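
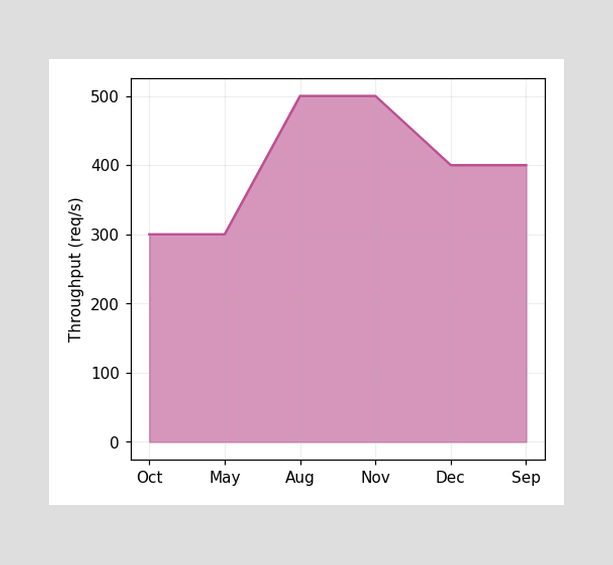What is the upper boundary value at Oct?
300req/s

At Oct the upper boundary is at 300req/s.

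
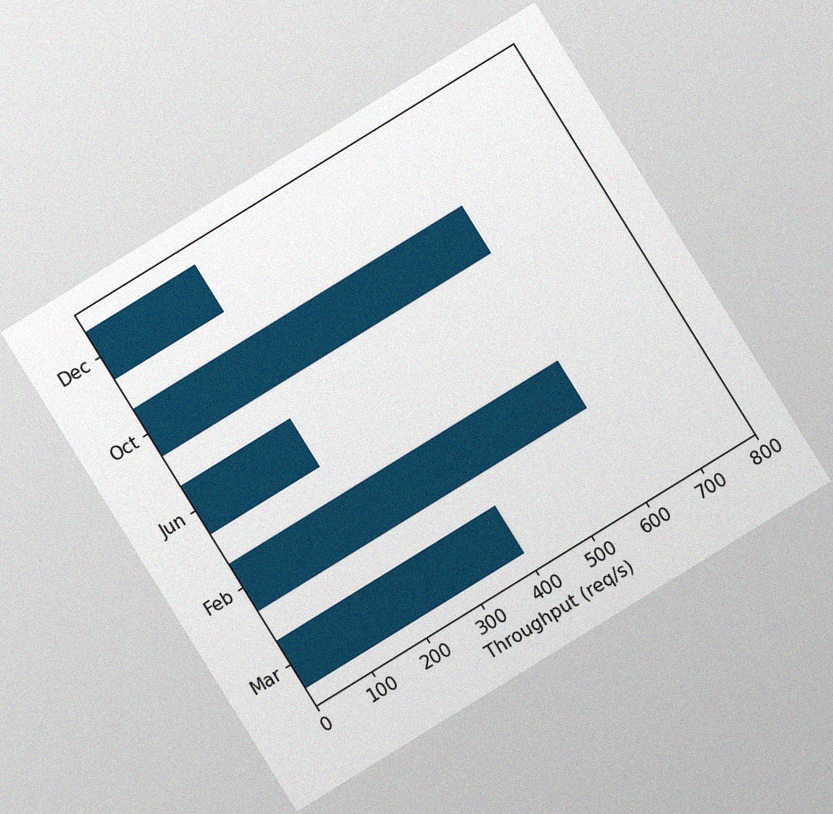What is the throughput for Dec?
200req/s

The chart is tilted about 32° counter-clockwise, with some photo noise. Reading along the chart's x-axis, the Dec bar reaches 200req/s.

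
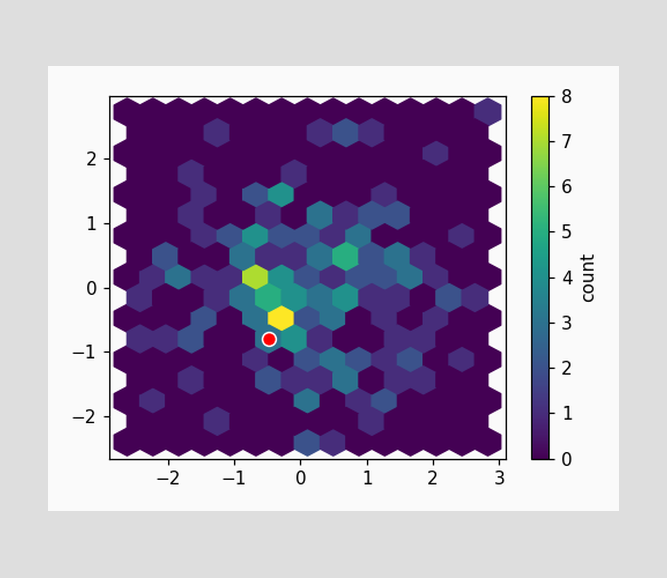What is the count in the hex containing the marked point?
The marked hex reads 3 on the colorbar.

3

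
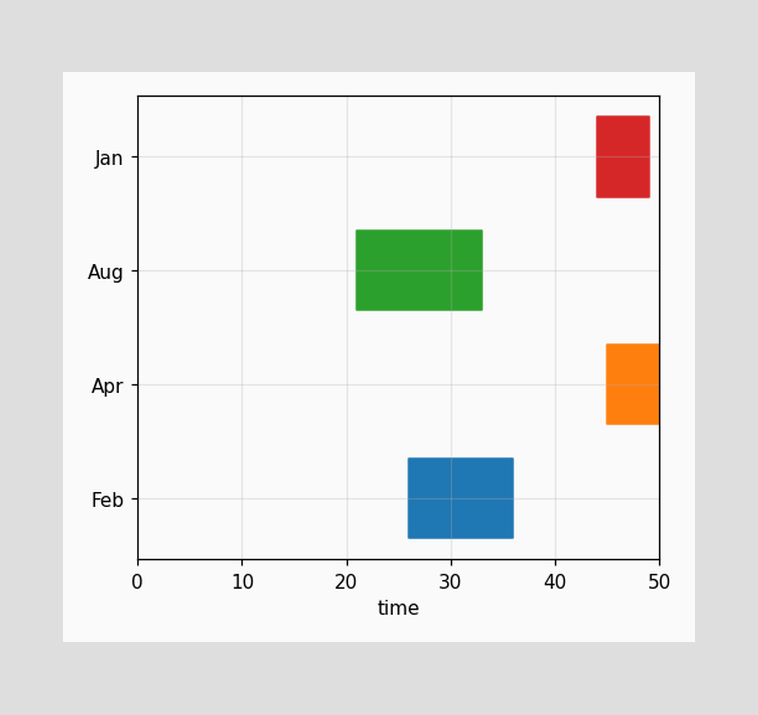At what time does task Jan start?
The Jan bar begins at t=44.

44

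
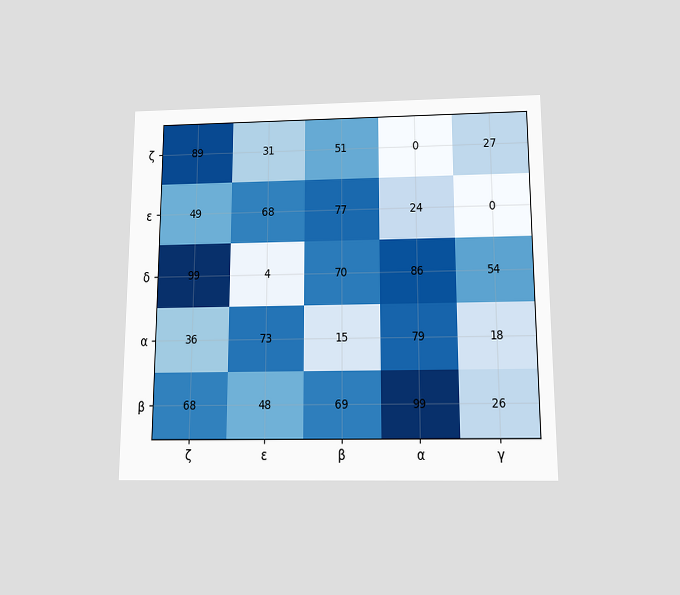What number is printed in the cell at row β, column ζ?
68

The chart is viewed slightly from below. The (β, ζ) cell reads 68.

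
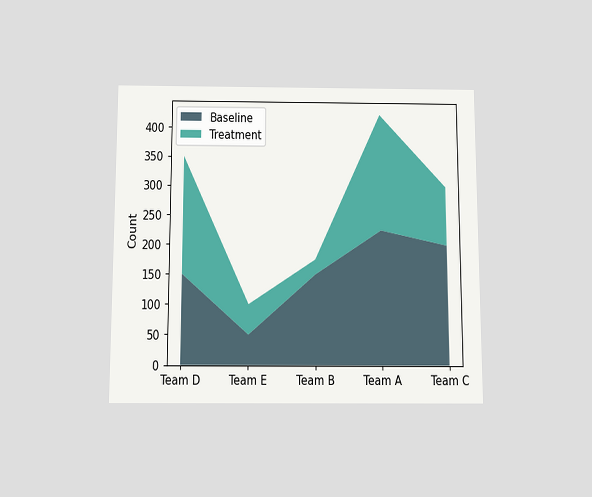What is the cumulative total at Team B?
175

The chart is viewed slightly from below. The stacked total at Team B reaches 175.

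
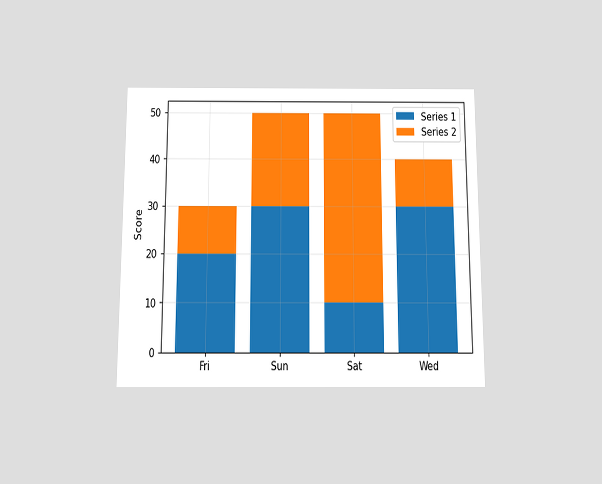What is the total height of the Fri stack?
30

The chart is viewed slightly from below. The Fri stack's top reaches 30 on the y-axis.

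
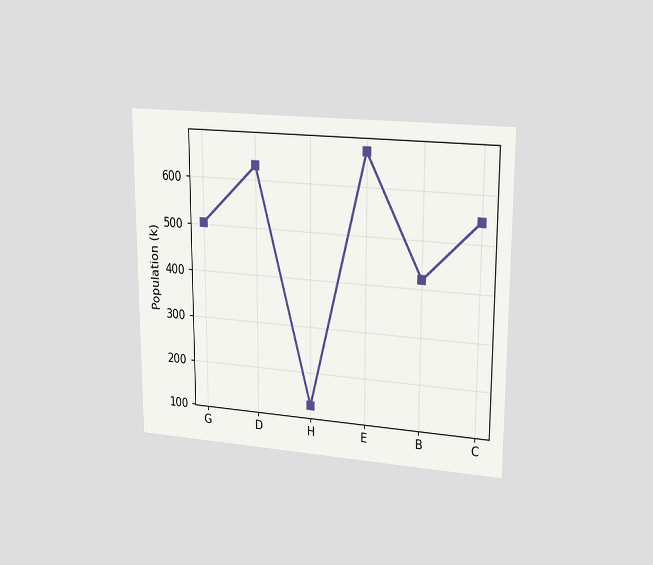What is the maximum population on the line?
672k

The chart is viewed at a slight angle. The highest point is at E, and reading across to the y-axis gives 672k.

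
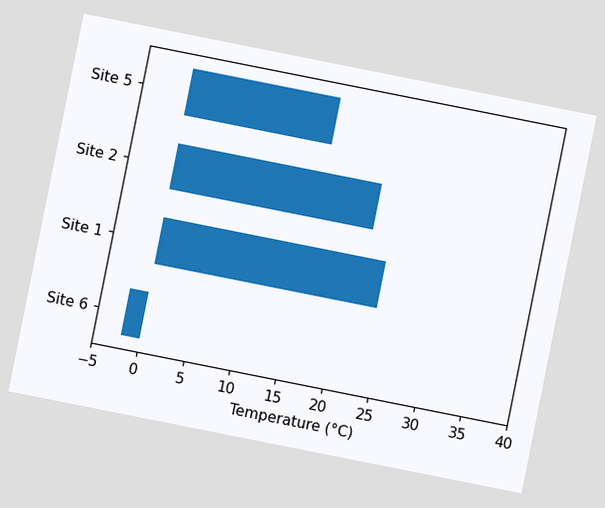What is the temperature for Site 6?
The chart is tilted about 11° clockwise. Reading along the chart's x-axis, the Site 6 bar reaches -2°C.

-2°C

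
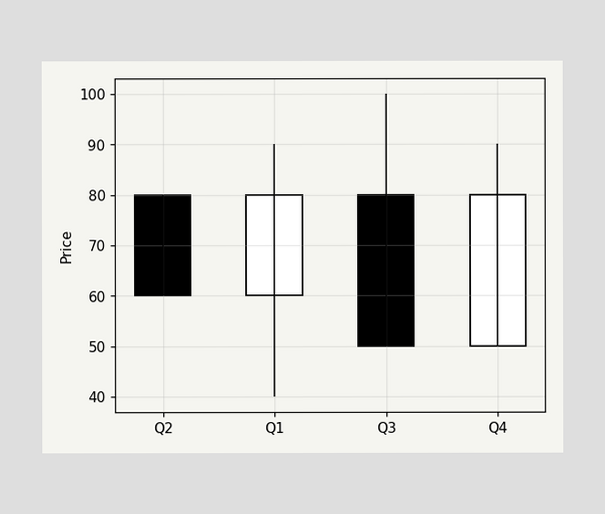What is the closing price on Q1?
80

The Q1 candle closes at 80.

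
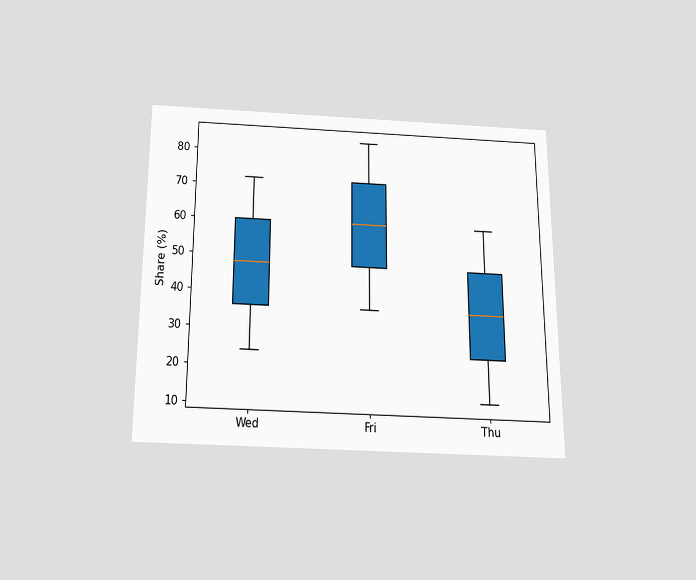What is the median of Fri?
The chart is viewed slightly from below. The median line in the Fri box sits at 60%.

60%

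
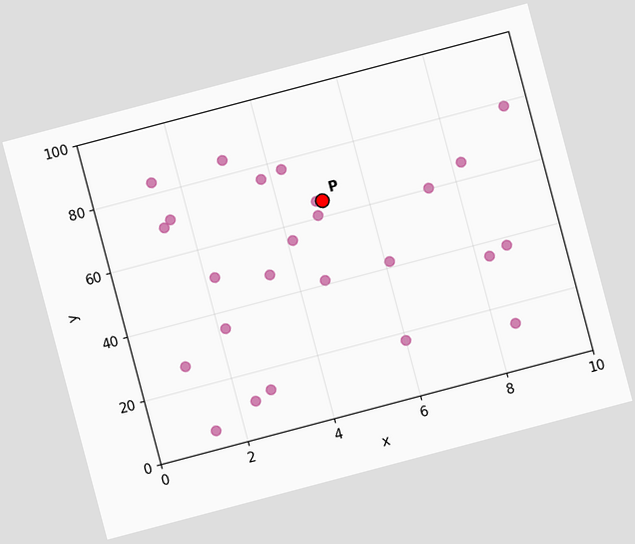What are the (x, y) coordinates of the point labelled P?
(5, 65)

The chart is tilted about 15° counter-clockwise. Following the gridlines from P to each axis, P sits at (5, 65).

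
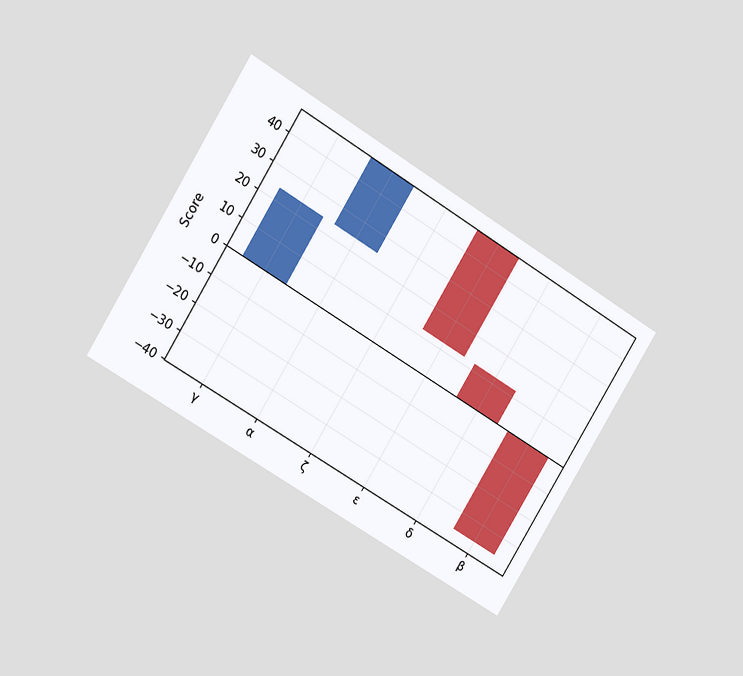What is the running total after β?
The chart is tilted about 32° clockwise and viewed at a slight angle. After β the running total reaches -36.

-36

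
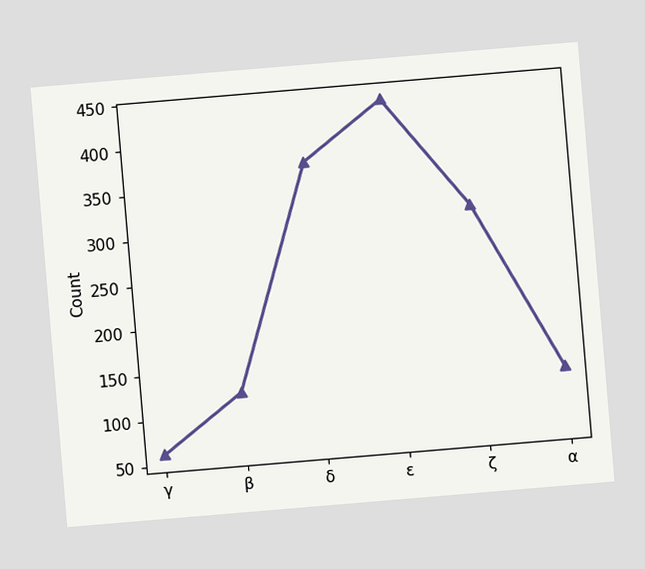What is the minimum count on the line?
The chart is tilted about 5° counter-clockwise. The lowest point is at γ, and reading across to the y-axis gives 62.

62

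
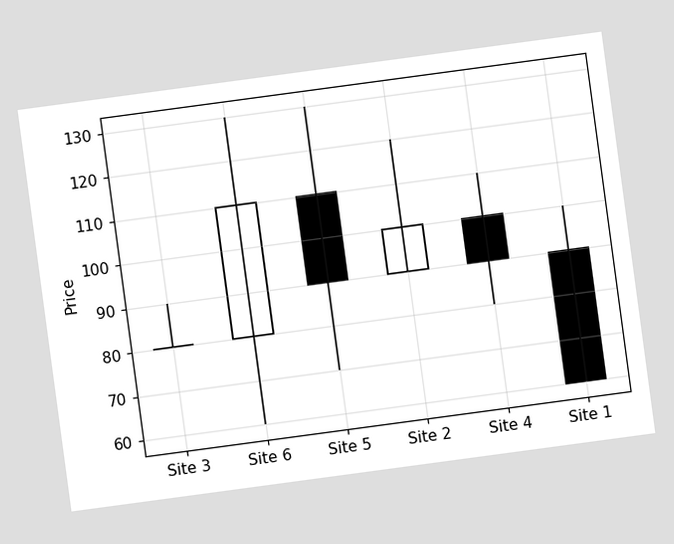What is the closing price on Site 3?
80

The chart is tilted about 8° counter-clockwise. The Site 3 candle closes at 80.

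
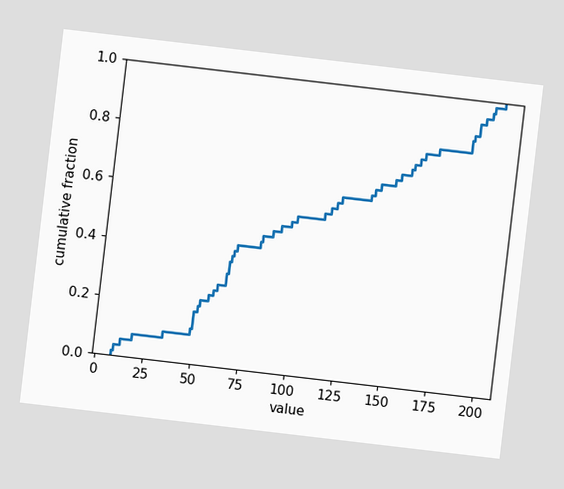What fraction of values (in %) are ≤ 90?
The chart is tilted about 7° clockwise. At x=90 the ECDF step is at 50%.

50%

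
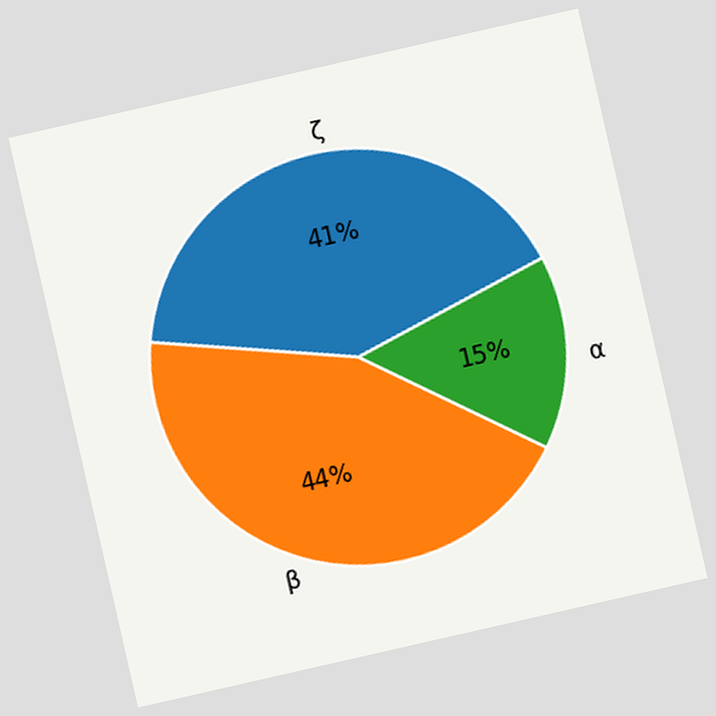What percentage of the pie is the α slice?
15%

The chart is tilted about 13° counter-clockwise. The α slice takes up 15% of the pie.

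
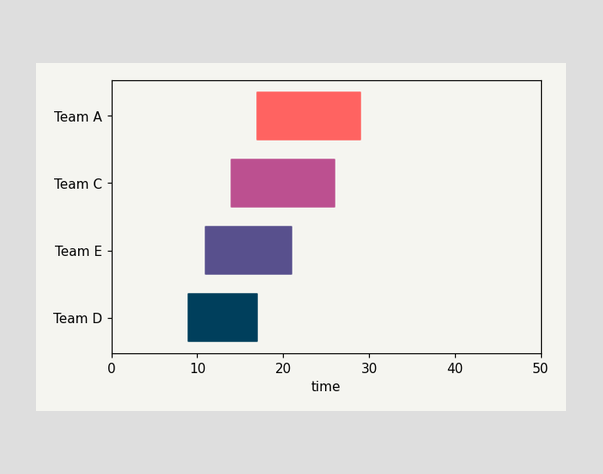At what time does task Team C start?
The Team C bar begins at t=14.

14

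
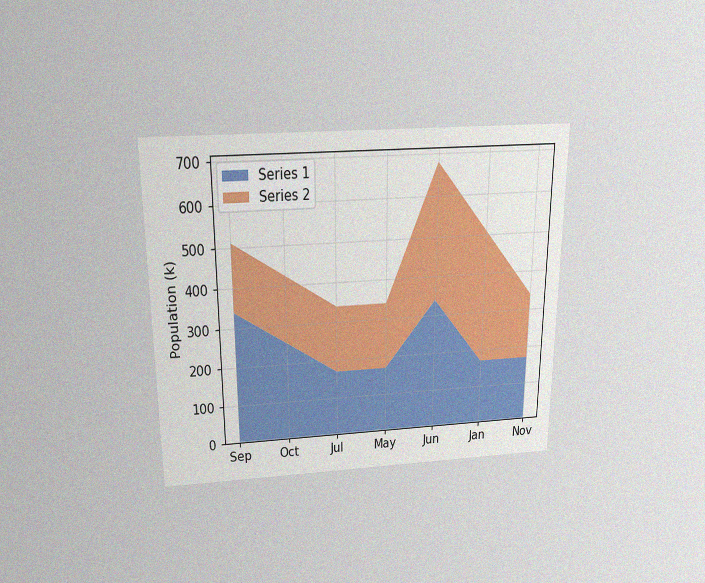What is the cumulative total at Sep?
510k

The chart is viewed slightly from above, with some photo noise. The stacked total at Sep reaches 510k.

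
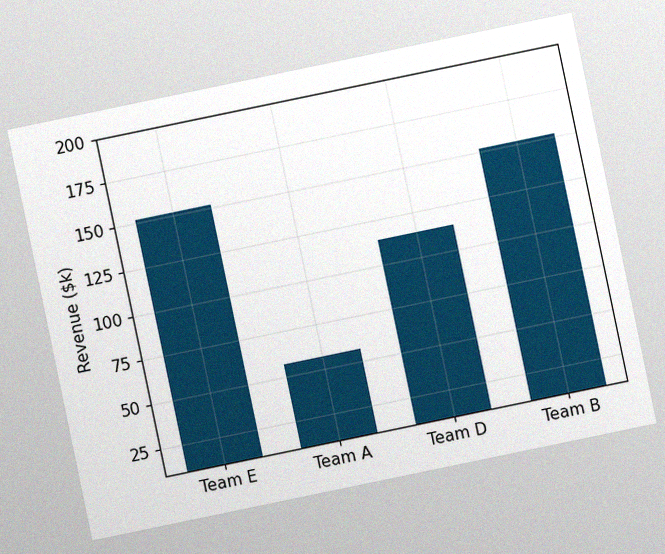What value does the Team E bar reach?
The chart is tilted about 12° counter-clockwise, with some photo noise. Reading along the chart's y-axis, the Team E bar reaches $152k.

$152k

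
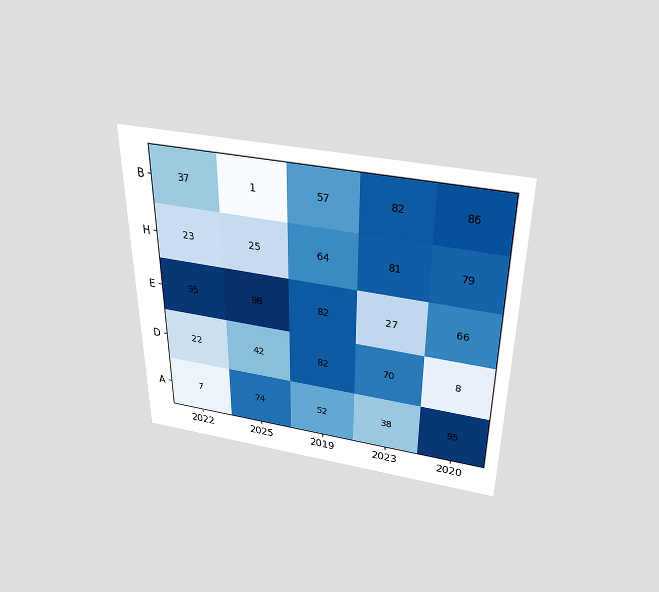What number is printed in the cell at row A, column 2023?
38

The chart is viewed slightly from above. The (A, 2023) cell reads 38.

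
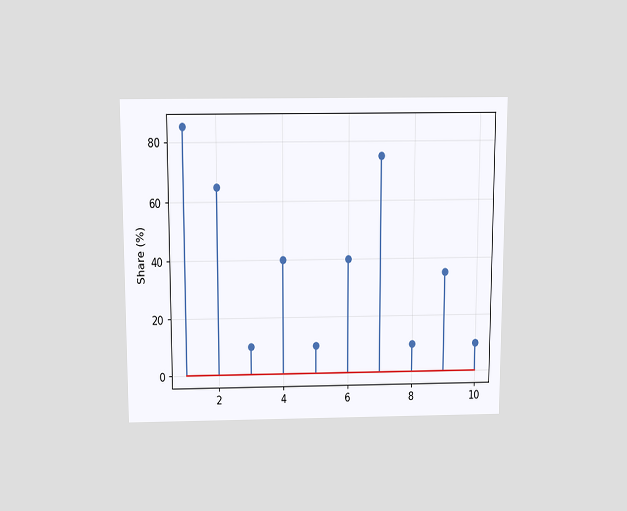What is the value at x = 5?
The chart is viewed slightly from above. The stem at x=5 reaches 10%.

10%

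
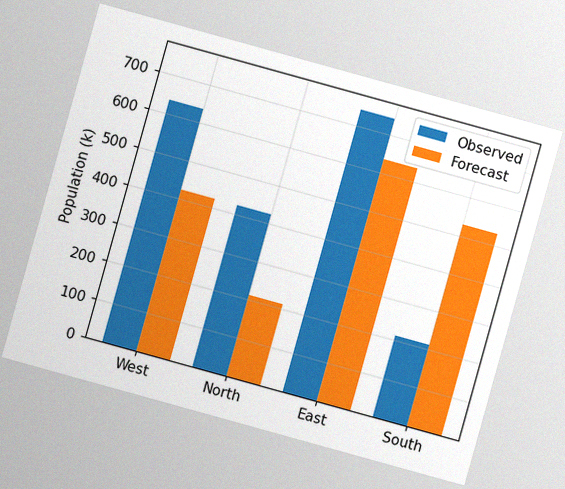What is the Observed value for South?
The chart is tilted about 16° clockwise, with some photo noise. The Observed bar at South reaches 212k on the y-axis.

212k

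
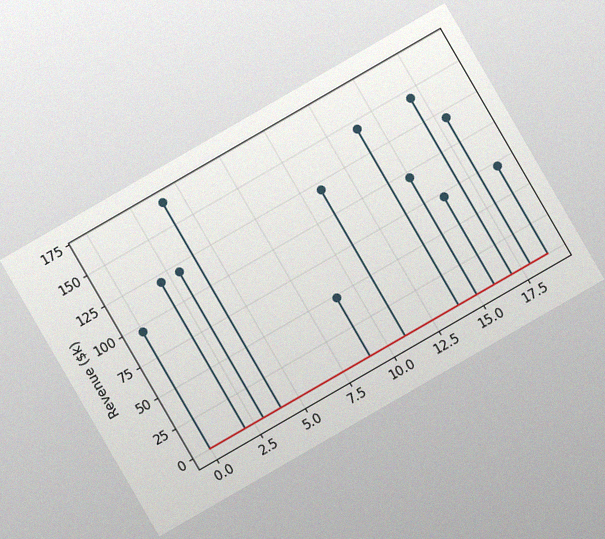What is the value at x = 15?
$96k

The chart is tilted about 30° counter-clockwise, with some photo noise. The stem at x=15 reaches $96k.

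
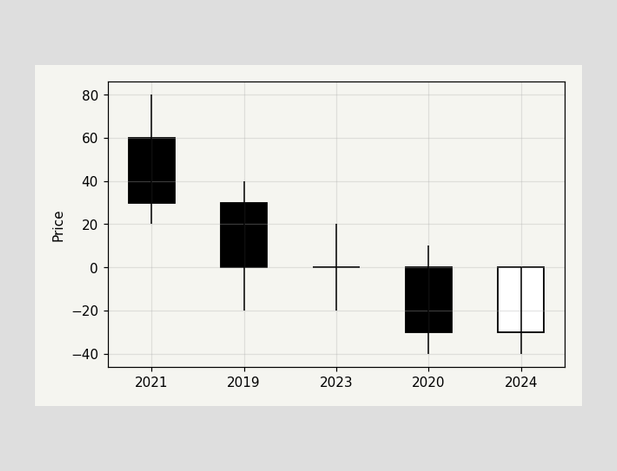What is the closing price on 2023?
The 2023 candle closes at 0.

0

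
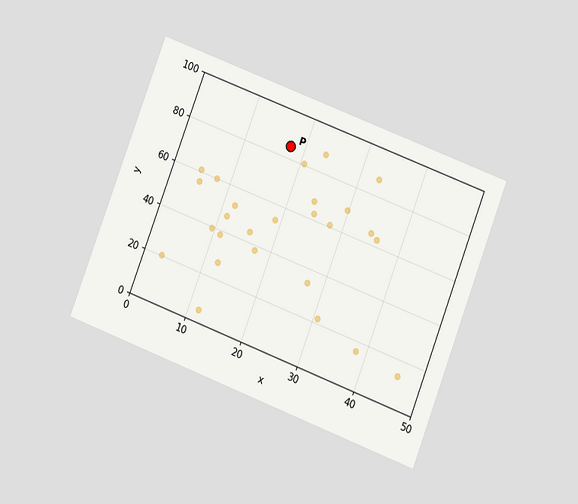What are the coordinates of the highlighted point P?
The chart is tilted about 21° clockwise and viewed at a slight angle. Following the gridlines from P to each axis, P sits at (17.5, 85).

(17.5, 85)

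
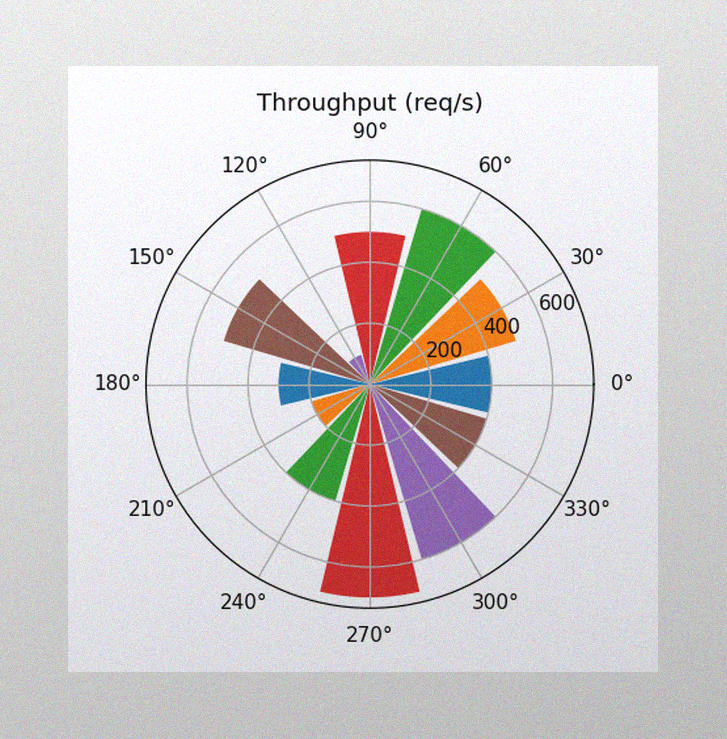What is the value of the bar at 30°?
500req/s

The image has some photo noise and uneven lighting. The bar at 30° reaches 500req/s on the radial axis.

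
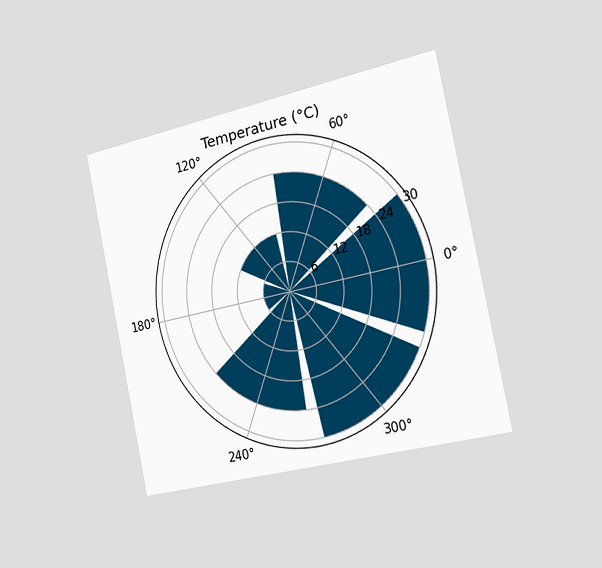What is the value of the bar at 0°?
The chart is tilted about 12° counter-clockwise and viewed slightly from the right. The bar at 0° reaches 30°C on the radial axis.

30°C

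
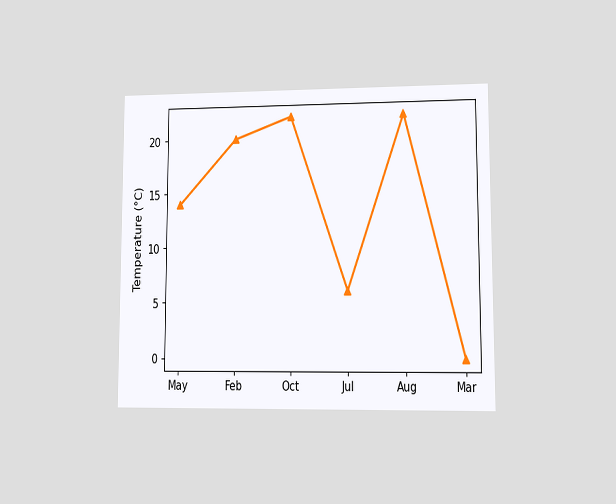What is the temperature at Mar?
0°C

The chart is viewed at a slight angle. At Mar, the line is at 0°C.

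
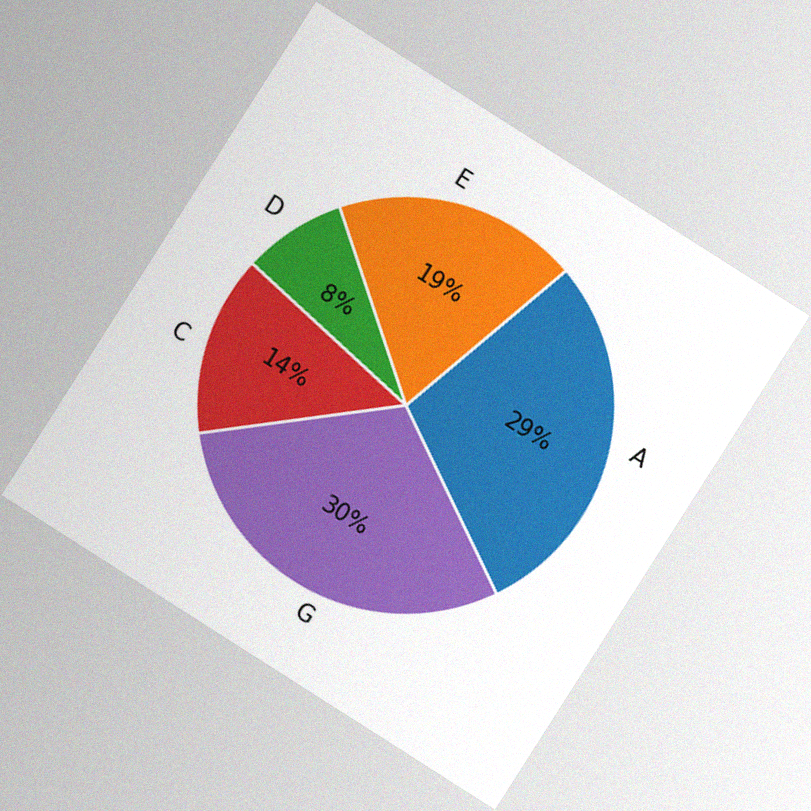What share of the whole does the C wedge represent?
The chart is tilted about 33° clockwise, with some photo noise. The C slice takes up 14% of the pie.

14%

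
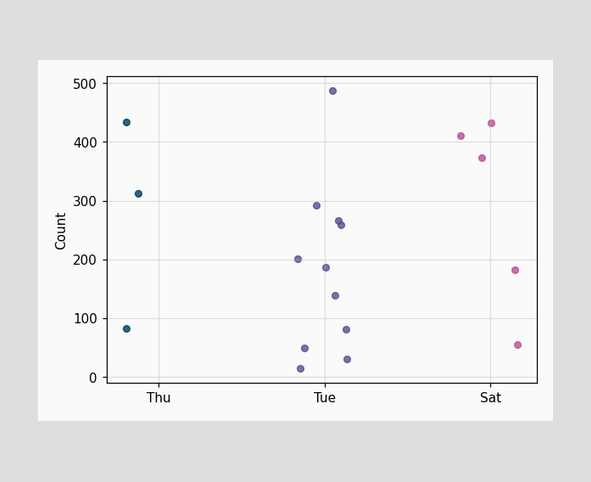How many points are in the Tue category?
Counting the markers in the Tue column gives 11.

11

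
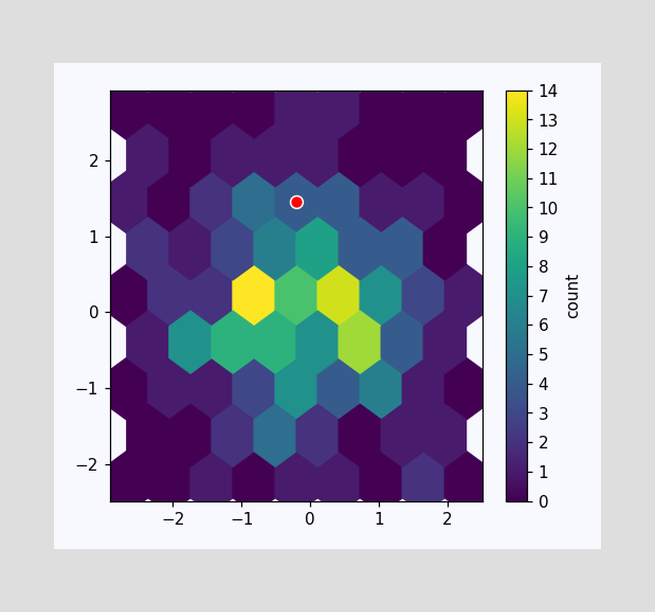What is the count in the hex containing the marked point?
4

The marked hex reads 4 on the colorbar.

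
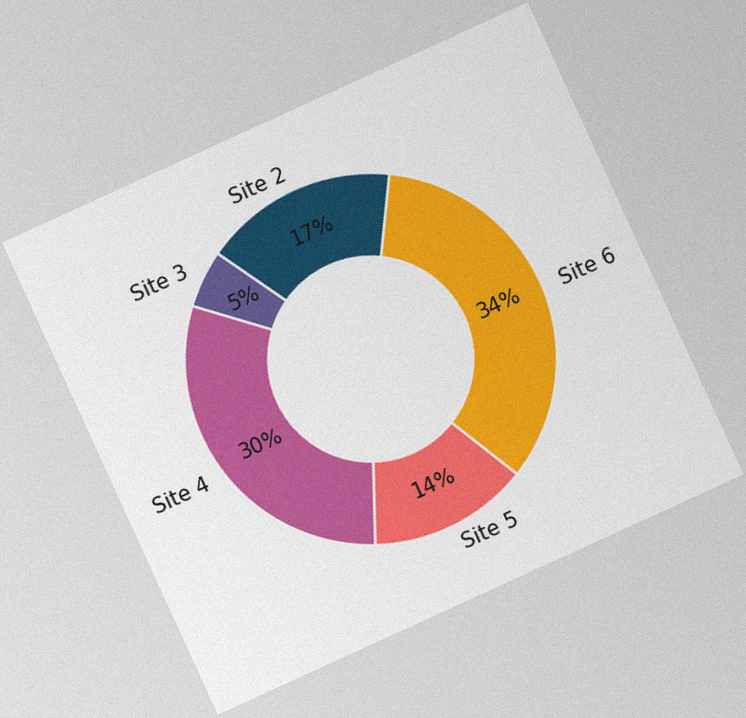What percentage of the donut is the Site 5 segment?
14%

The chart is tilted about 25° counter-clockwise, with some photo noise. The Site 5 segment takes up 14% of the ring.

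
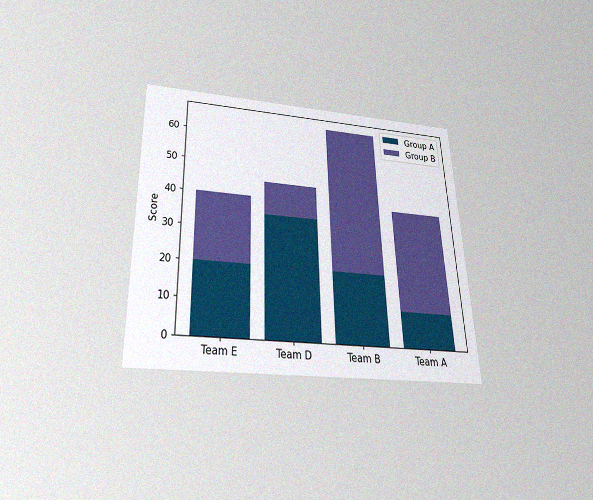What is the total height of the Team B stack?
65

The chart is tilted about 2° counter-clockwise and viewed slightly from below, with some photo noise. The Team B stack's top reaches 65 on the y-axis.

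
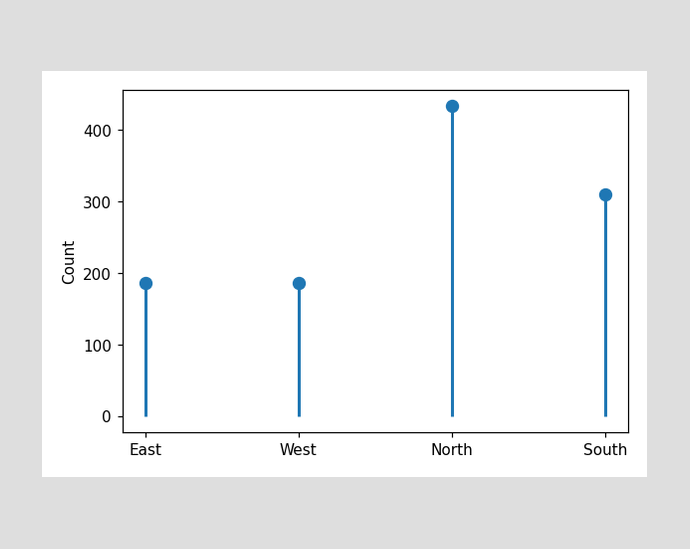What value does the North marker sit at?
434

The North marker sits at 434.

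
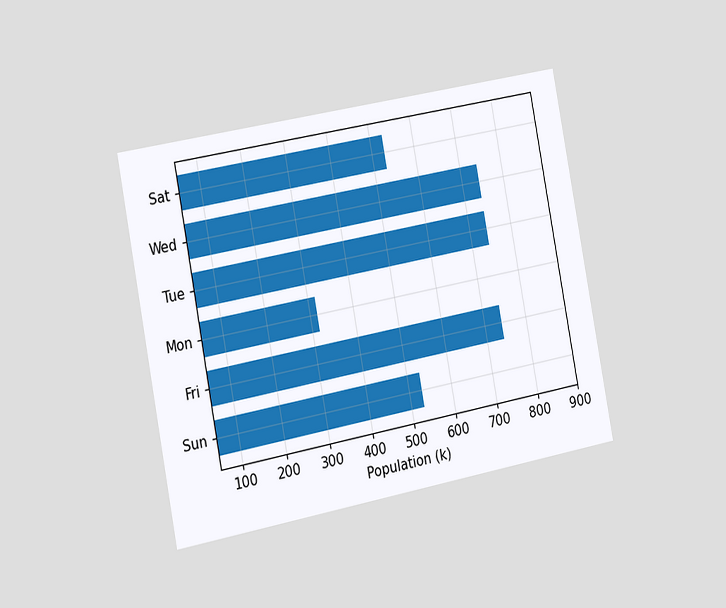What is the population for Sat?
530k

The chart is tilted about 11° counter-clockwise and viewed slightly from the left. Reading along the chart's x-axis, the Sat bar reaches 530k.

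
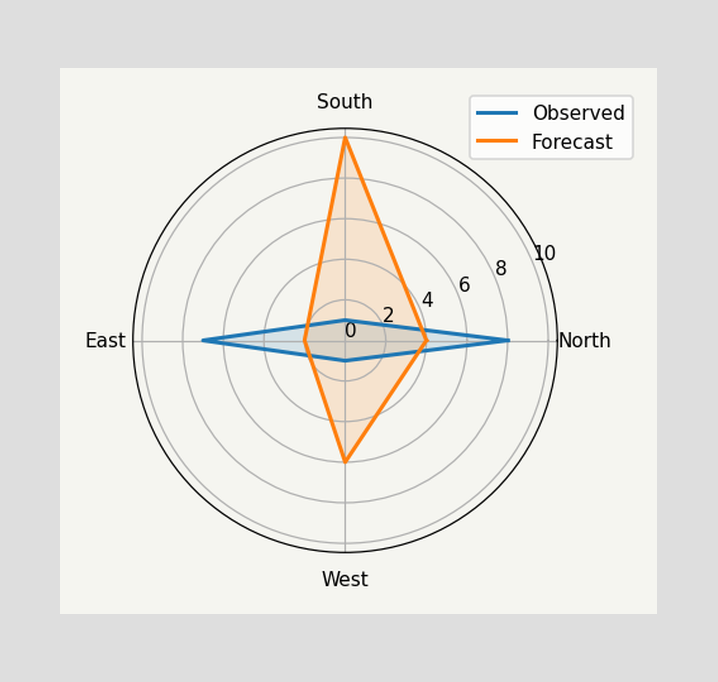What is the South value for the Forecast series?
On the South axis, Forecast reaches 10.

10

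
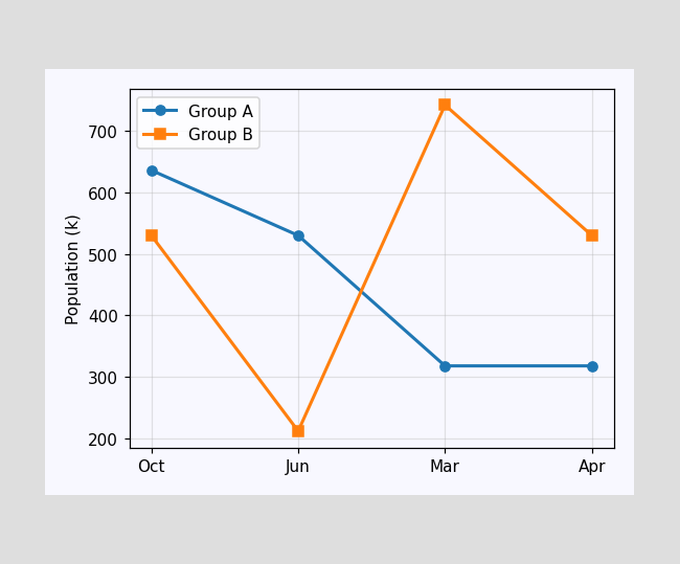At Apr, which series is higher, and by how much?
Group B, by 212k

At Apr, Group B sits above the other line by 212k.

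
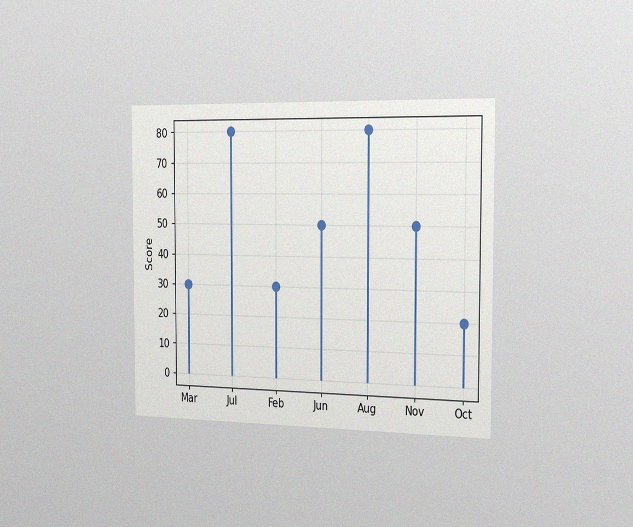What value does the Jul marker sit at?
The chart is viewed slightly from the right, with some photo noise. The Jul marker sits at 80.

80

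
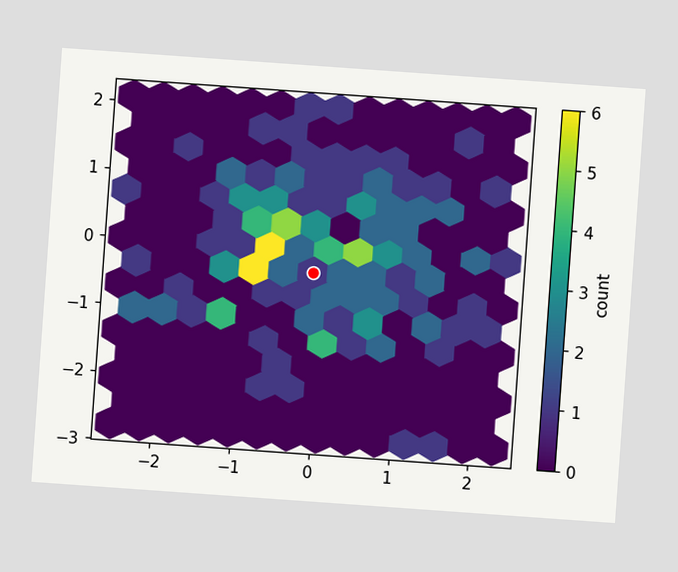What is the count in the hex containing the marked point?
1

The chart is tilted about 4° clockwise. The marked hex reads 1 on the colorbar.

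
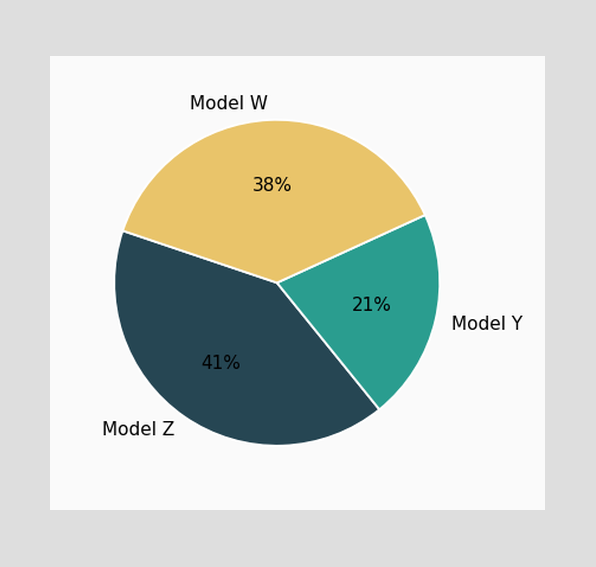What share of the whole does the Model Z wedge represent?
41%

The Model Z slice takes up 41% of the pie.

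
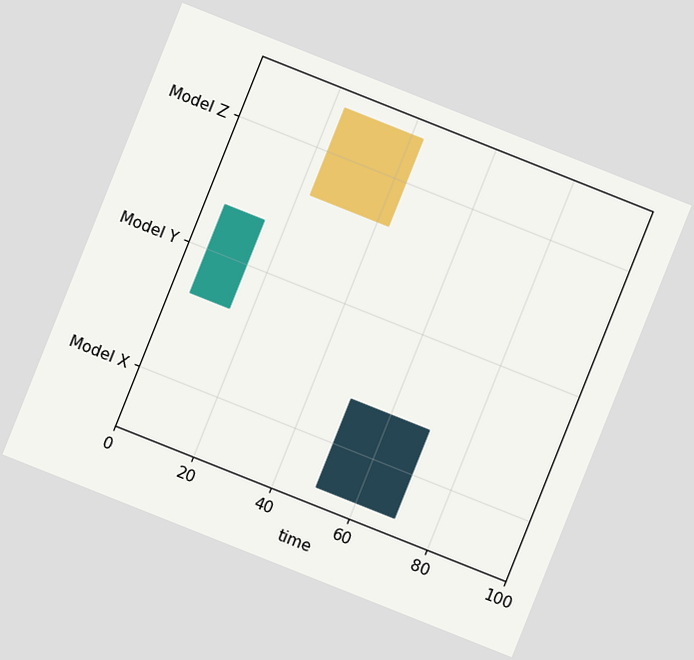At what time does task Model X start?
50

The chart is tilted about 22° clockwise. The Model X bar begins at t=50.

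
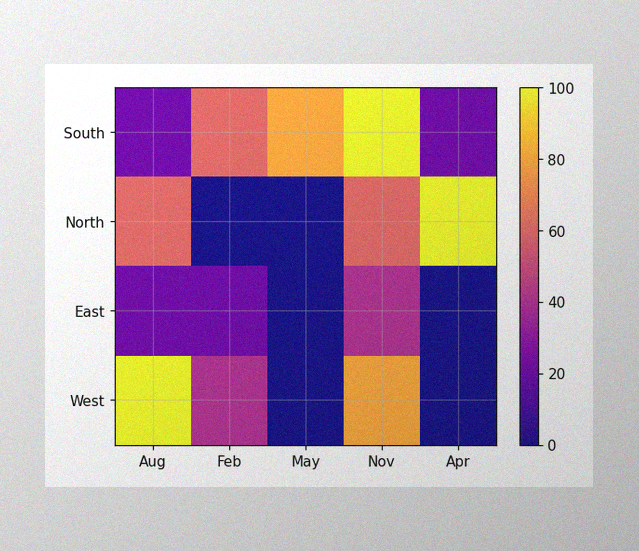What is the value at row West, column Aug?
The image has some photo noise and uneven lighting. Matching cell (West, Aug) against the colorbar gives 100.

100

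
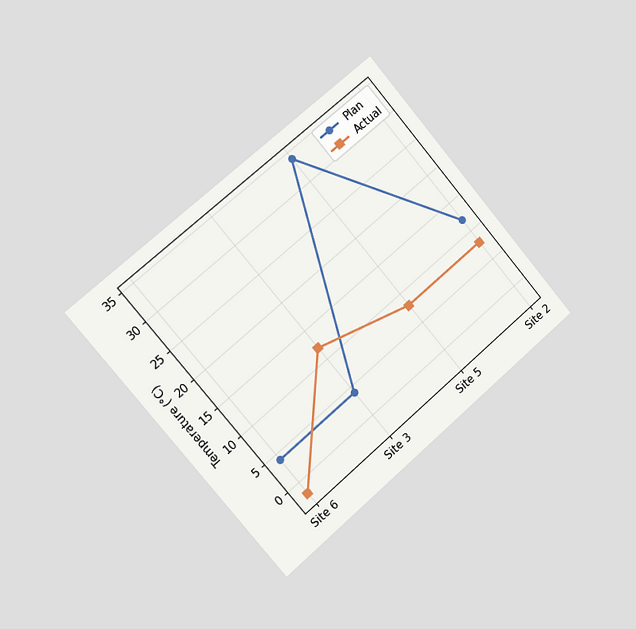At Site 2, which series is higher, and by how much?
The chart is tilted about 41° counter-clockwise and viewed slightly from the left. At Site 2, Plan sits above the other line by 4°C.

Plan, by 4°C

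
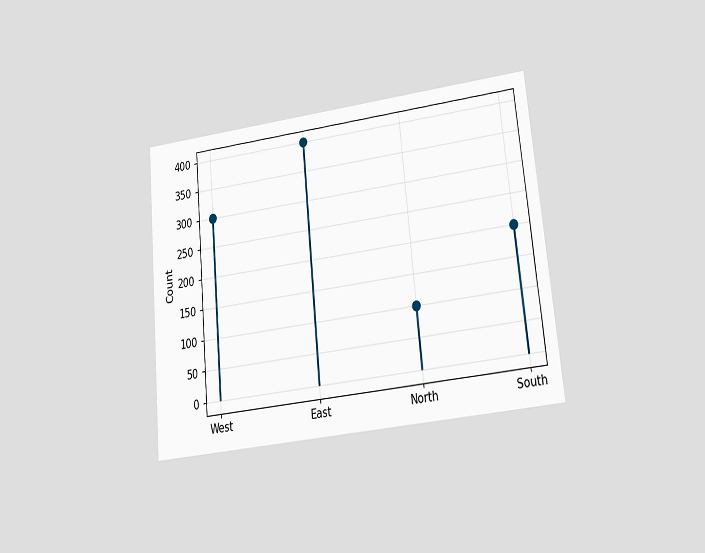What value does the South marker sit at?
200

The chart is tilted about 5° counter-clockwise and viewed at a slight angle. The South marker sits at 200.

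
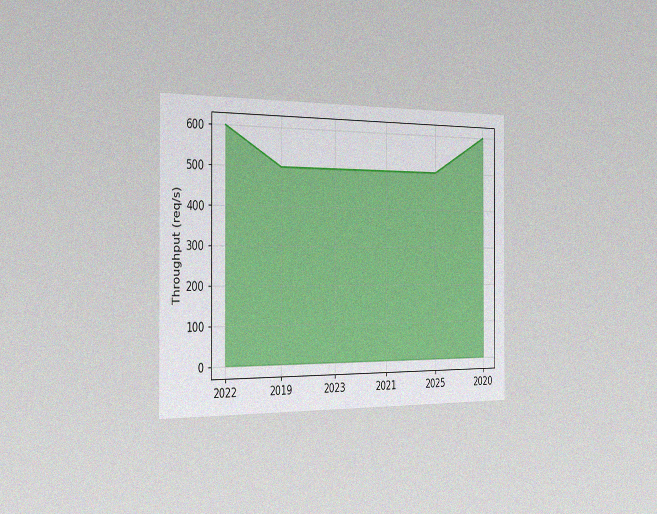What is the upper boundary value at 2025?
The chart is viewed slightly from the left, with some photo noise. At 2025 the upper boundary is at 500req/s.

500req/s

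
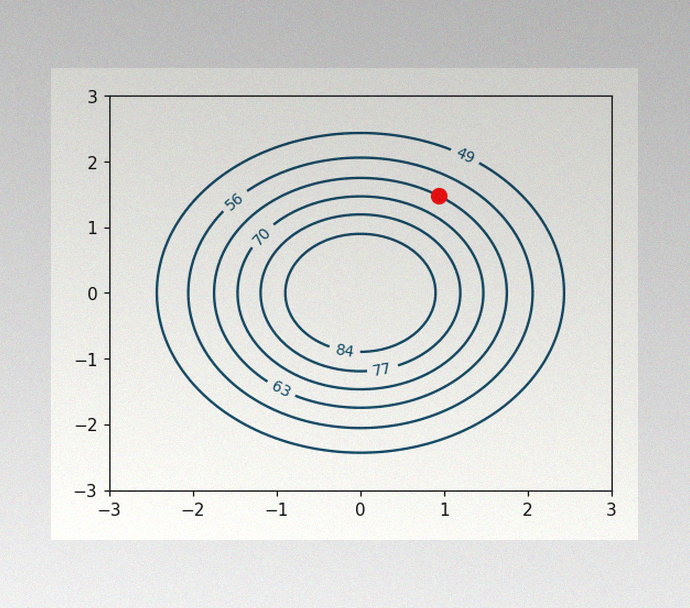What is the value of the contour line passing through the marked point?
63

The image has some photo noise and uneven lighting. The marked point sits on the contour labelled 63.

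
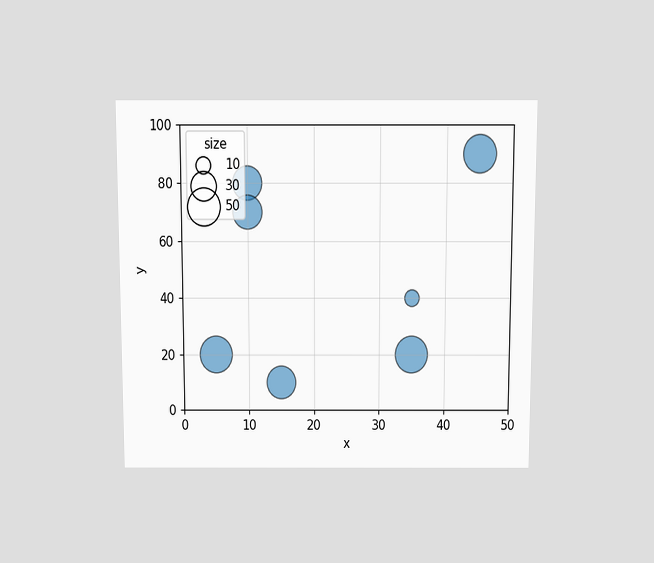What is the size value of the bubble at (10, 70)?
40

The chart is viewed slightly from above. Matching the bubble at (10, 70) against the size legend gives 40.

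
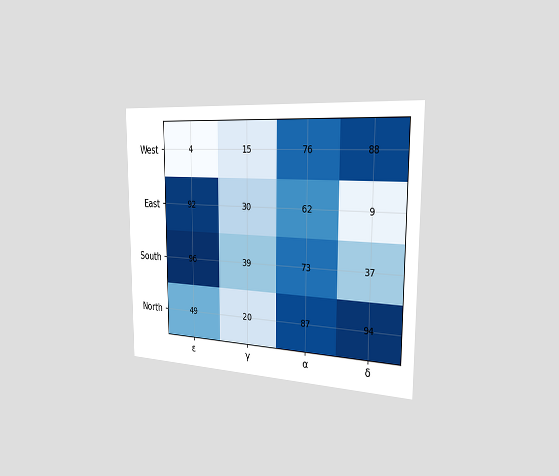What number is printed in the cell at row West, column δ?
88

The chart is viewed slightly from the right. The (West, δ) cell reads 88.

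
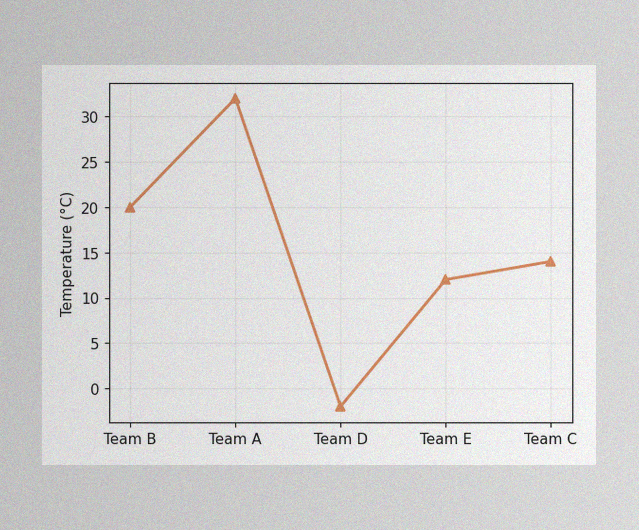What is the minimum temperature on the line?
The image has some photo noise and uneven lighting. The lowest point is at Team D, and reading across to the y-axis gives -2°C.

-2°C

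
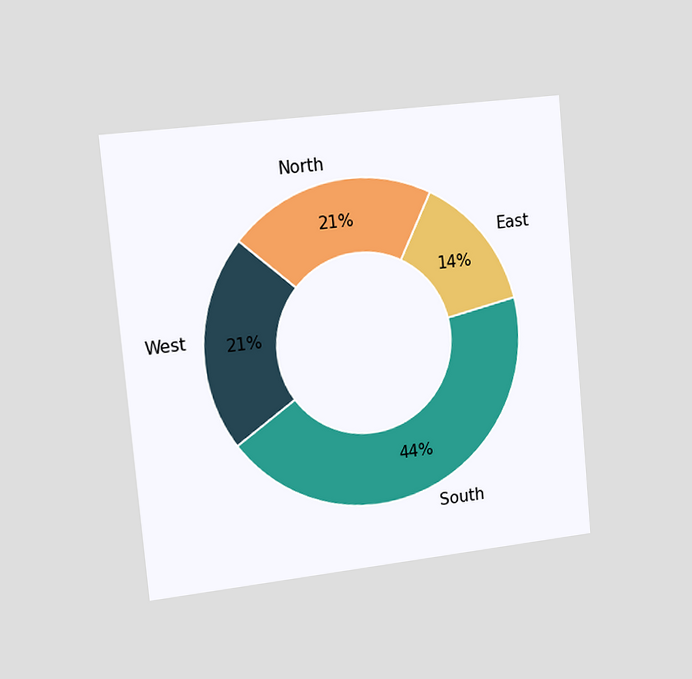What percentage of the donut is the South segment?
44%

The chart is tilted about 5° counter-clockwise and viewed slightly from the left. The South segment takes up 44% of the ring.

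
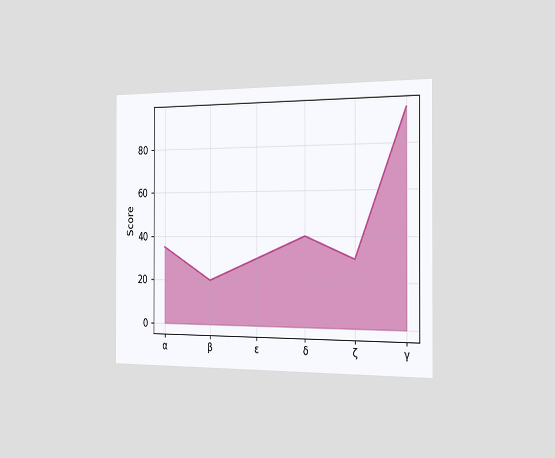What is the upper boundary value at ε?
30

The chart is viewed slightly from the right. At ε the upper boundary is at 30.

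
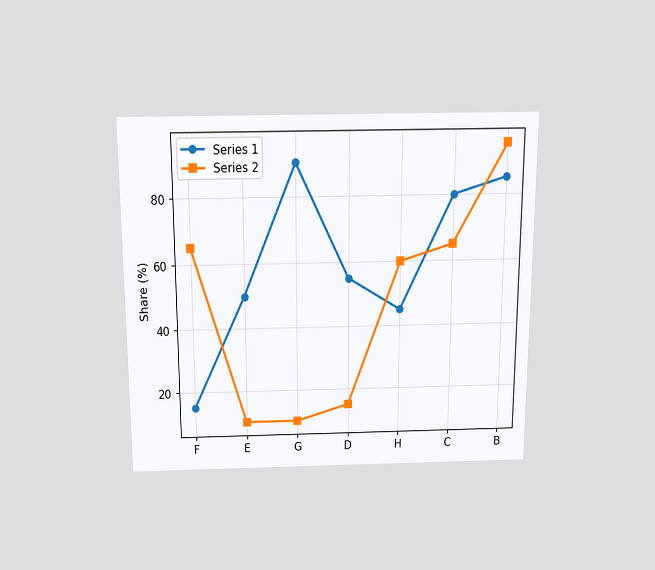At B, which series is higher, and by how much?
Series 2, by 10%

The chart is viewed slightly from above. At B, Series 2 sits above the other line by 10%.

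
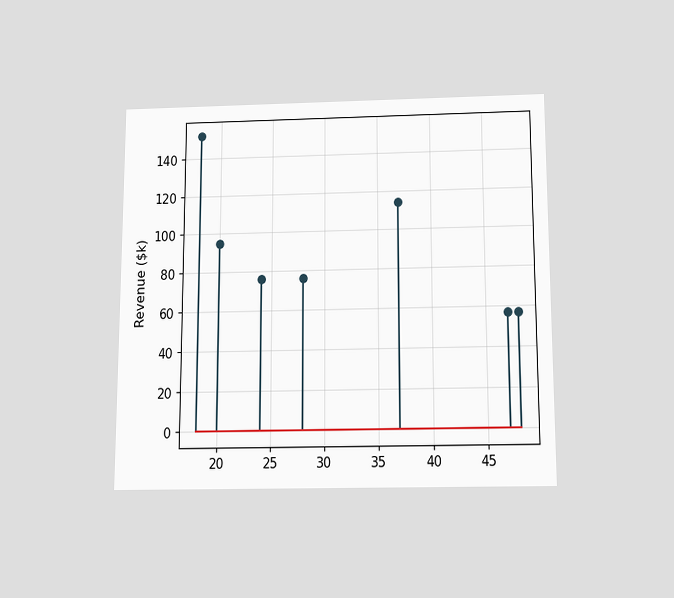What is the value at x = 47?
The chart is viewed slightly from below. The stem at x=47 reaches $57k.

$57k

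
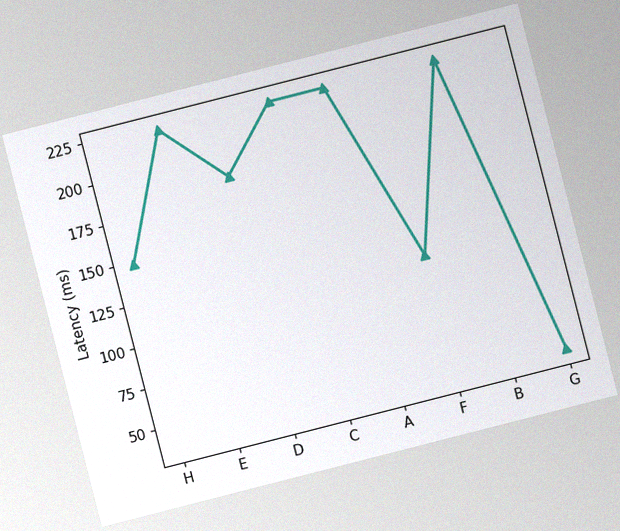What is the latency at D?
The chart is tilted about 14° counter-clockwise, with some photo noise. At D, the line is at 185ms.

185ms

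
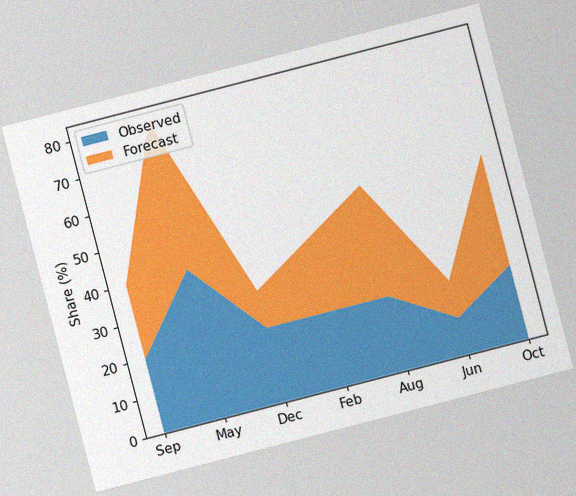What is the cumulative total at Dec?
The chart is tilted about 15° counter-clockwise, with some photo noise. The stacked total at Dec reaches 30%.

30%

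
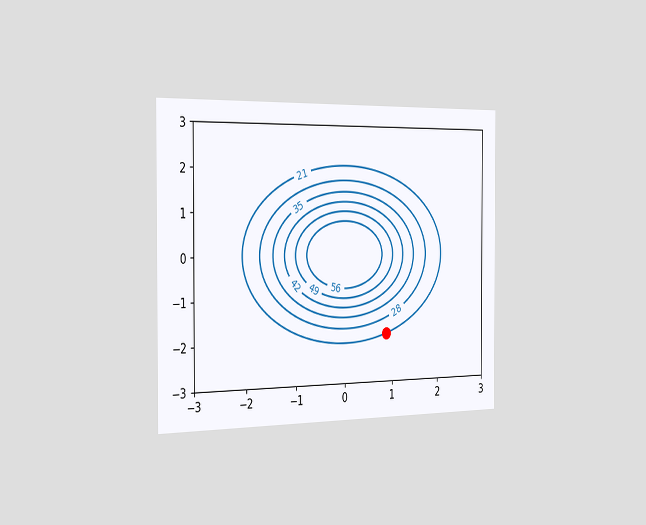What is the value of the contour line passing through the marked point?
The chart is viewed slightly from the left. The marked point sits on the contour labelled 21.

21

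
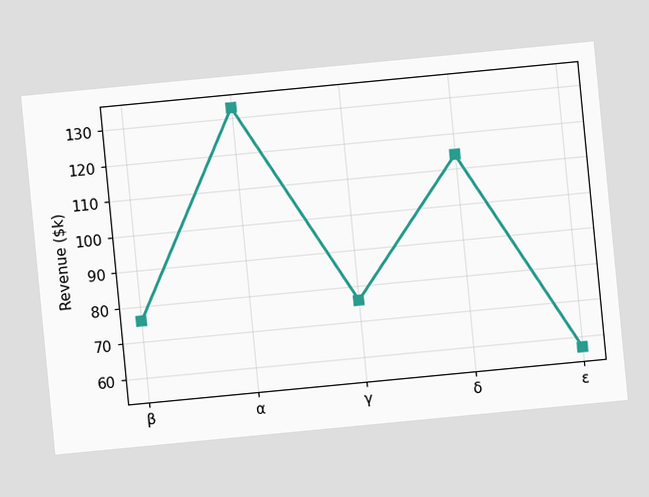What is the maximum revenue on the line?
The chart is tilted about 5° counter-clockwise. The highest point is at α, and reading across to the y-axis gives $133k.

$133k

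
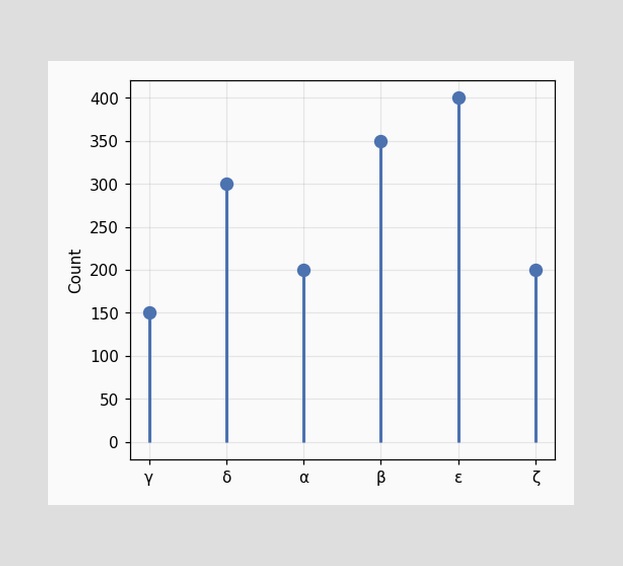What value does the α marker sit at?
The α marker sits at 200.

200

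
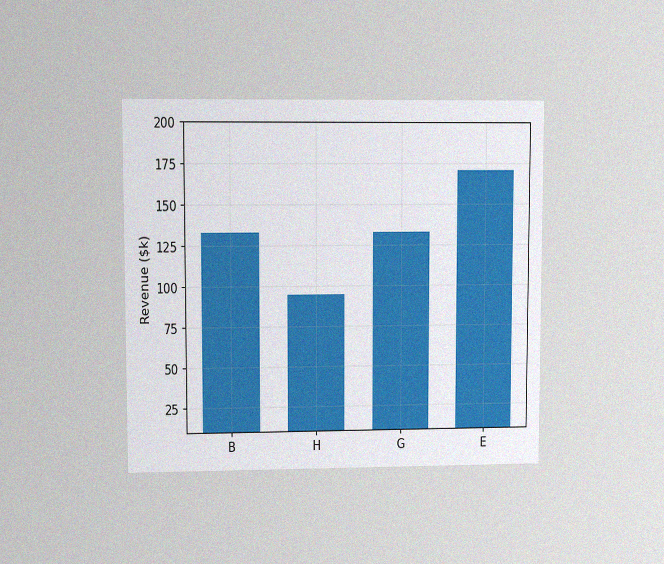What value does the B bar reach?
The chart is viewed at a slight angle, with some photo noise. Reading along the chart's y-axis, the B bar reaches $133k.

$133k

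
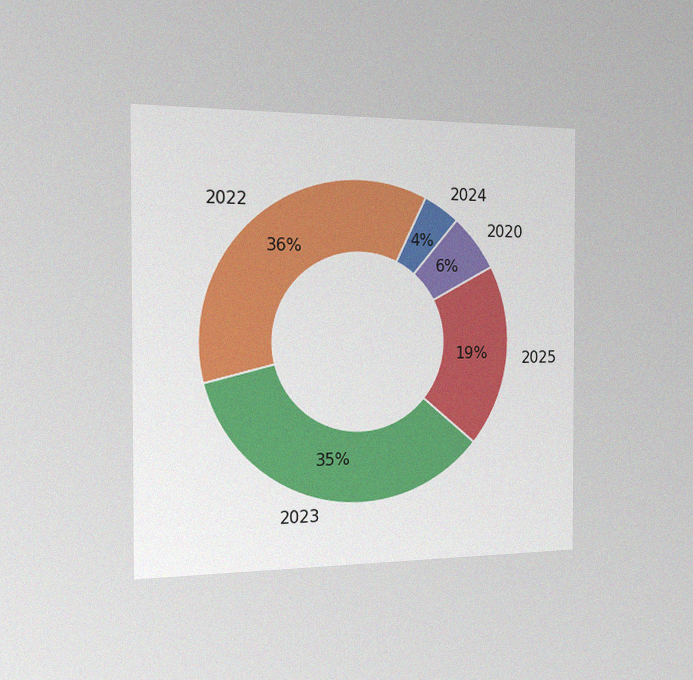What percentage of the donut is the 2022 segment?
The chart is viewed slightly from the left, with some photo noise. The 2022 segment takes up 36% of the ring.

36%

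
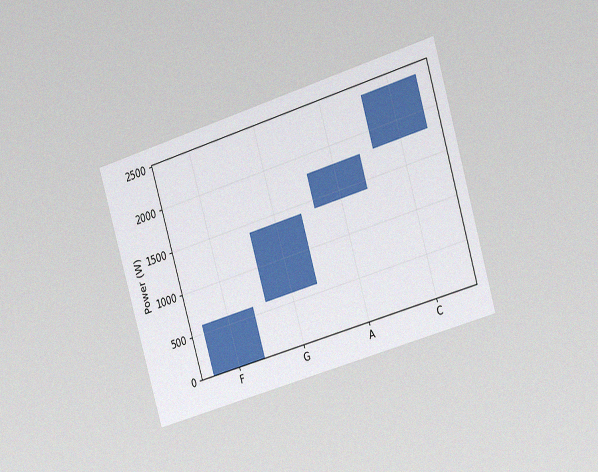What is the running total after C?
2400W

The chart is tilted about 16° counter-clockwise and viewed slightly from the right, with some photo noise. After C the running total reaches 2400W.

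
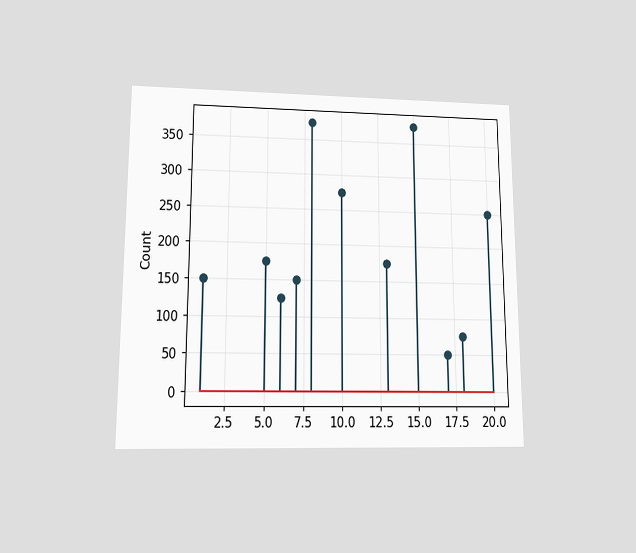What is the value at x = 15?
375

The chart is viewed at a slight angle. The stem at x=15 reaches 375.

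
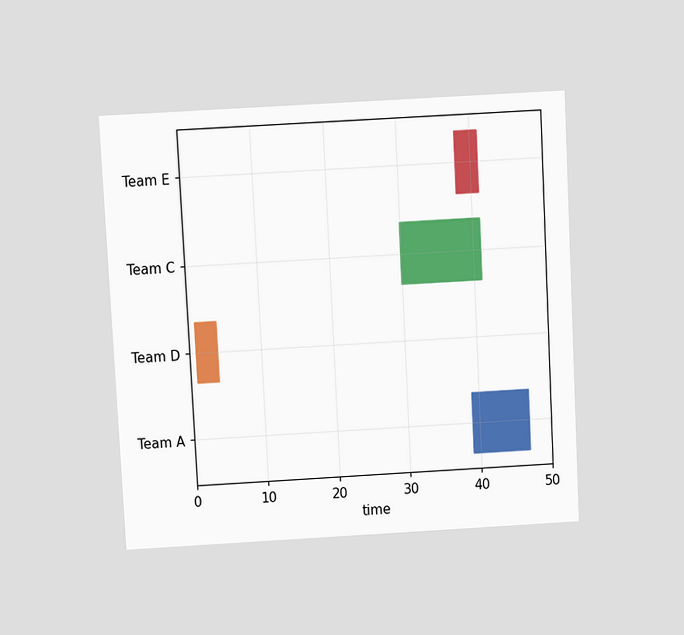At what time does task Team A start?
The chart is tilted about 3° counter-clockwise and viewed slightly from above. The Team A bar begins at t=39.

39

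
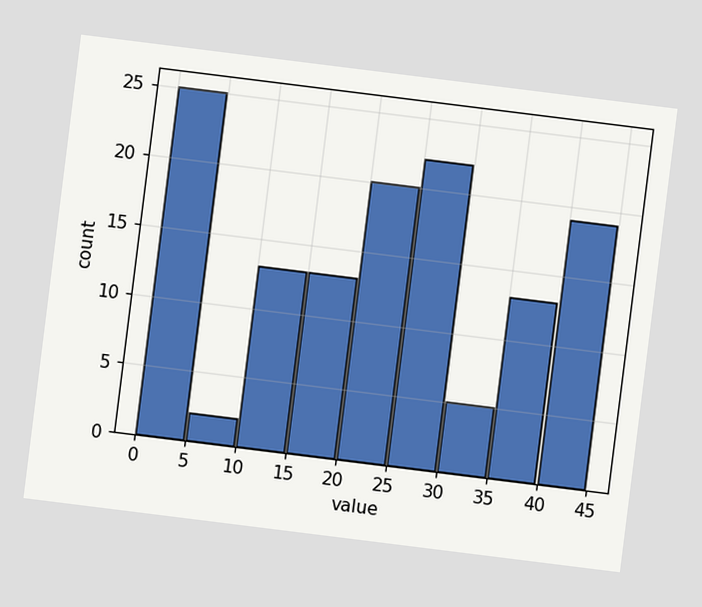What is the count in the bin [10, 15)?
13

The chart is tilted about 7° clockwise. The [10, 15) bin has height 13.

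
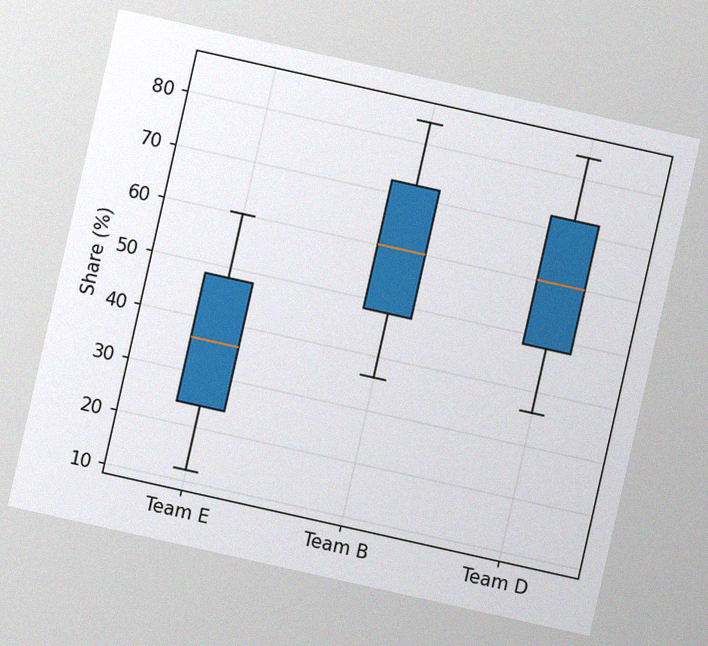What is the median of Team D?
60%

The chart is tilted about 13° clockwise, with some photo noise. The median line in the Team D box sits at 60%.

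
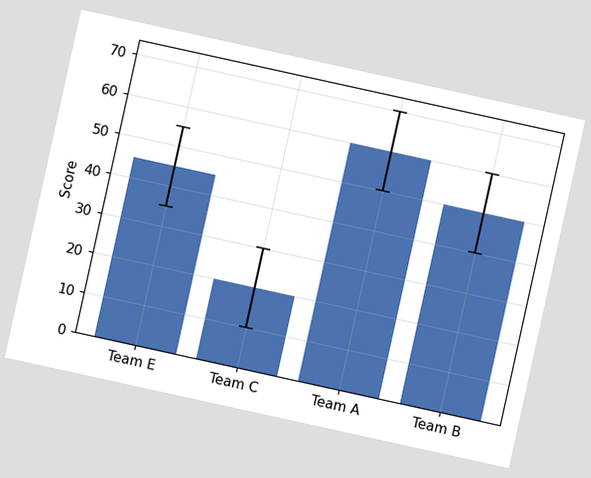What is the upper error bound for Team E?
The chart is tilted about 12° clockwise. The Team E bar's upper whisker reaches 55.

55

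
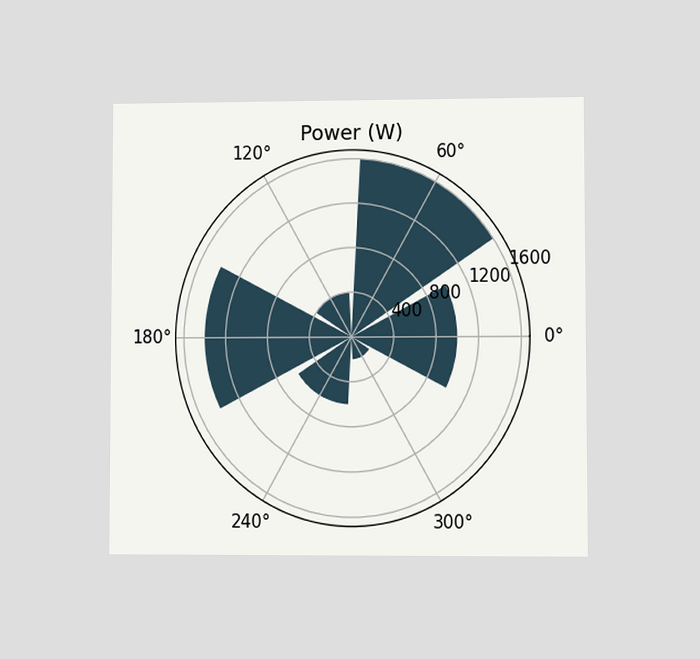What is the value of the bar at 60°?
1600W

The chart is viewed at a slight angle. The bar at 60° reaches 1600W on the radial axis.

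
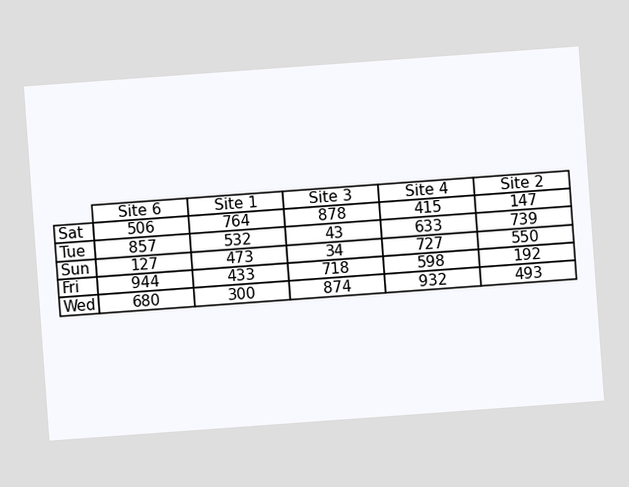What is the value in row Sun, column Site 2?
550

The chart is tilted about 4° counter-clockwise. The (Sun, Site 2) cell reads 550.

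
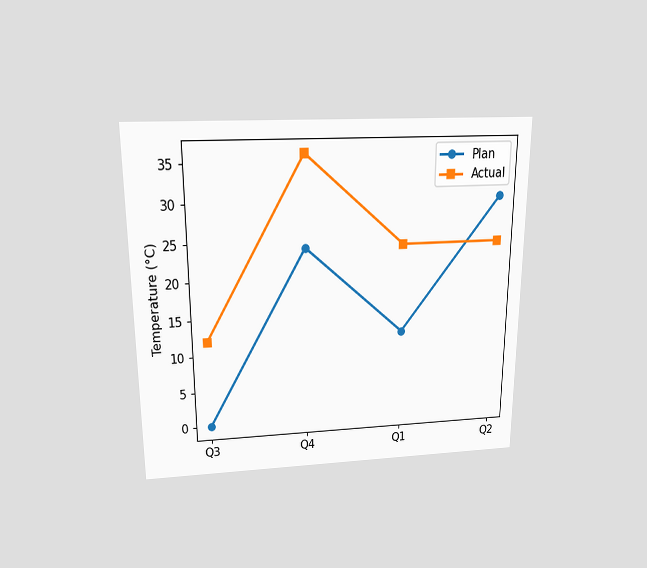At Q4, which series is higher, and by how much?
Actual, by 12°C

The chart is viewed slightly from above. At Q4, Actual sits above the other line by 12°C.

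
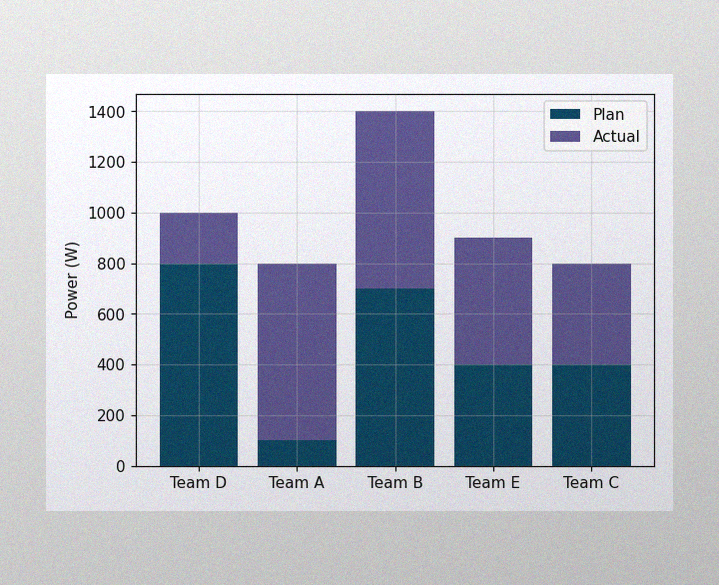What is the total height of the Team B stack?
The image has some photo noise and uneven lighting. The Team B stack's top reaches 1400W on the y-axis.

1400W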